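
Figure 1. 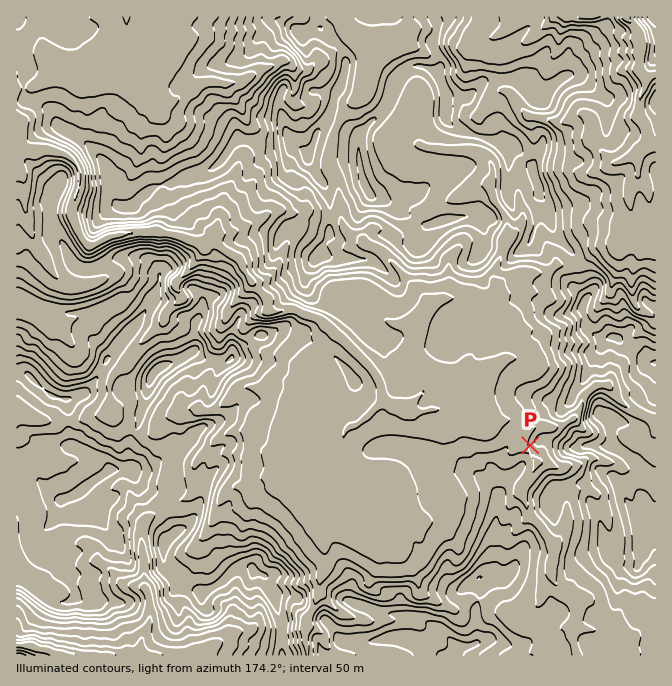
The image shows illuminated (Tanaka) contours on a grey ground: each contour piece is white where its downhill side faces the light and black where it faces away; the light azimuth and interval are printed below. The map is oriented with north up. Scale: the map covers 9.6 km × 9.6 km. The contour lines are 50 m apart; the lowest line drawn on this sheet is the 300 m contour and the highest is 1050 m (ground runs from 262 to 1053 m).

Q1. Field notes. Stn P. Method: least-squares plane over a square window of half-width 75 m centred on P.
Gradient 24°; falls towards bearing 263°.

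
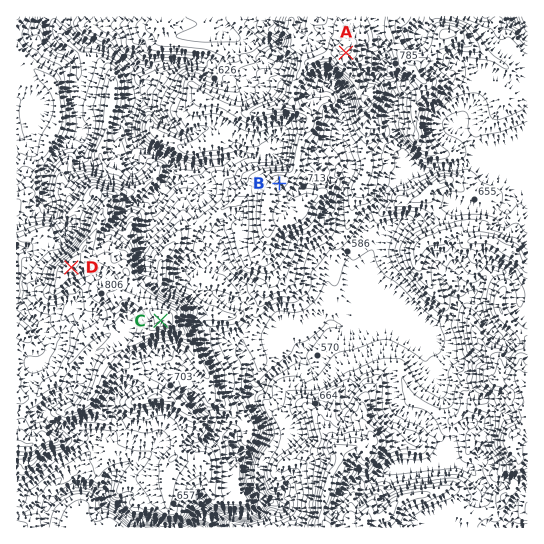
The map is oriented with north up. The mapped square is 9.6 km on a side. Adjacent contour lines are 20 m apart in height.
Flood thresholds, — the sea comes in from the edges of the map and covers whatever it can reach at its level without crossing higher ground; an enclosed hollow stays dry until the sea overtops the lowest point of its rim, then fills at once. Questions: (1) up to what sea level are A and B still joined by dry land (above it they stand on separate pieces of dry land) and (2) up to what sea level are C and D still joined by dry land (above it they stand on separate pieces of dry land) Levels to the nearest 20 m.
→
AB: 740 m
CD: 800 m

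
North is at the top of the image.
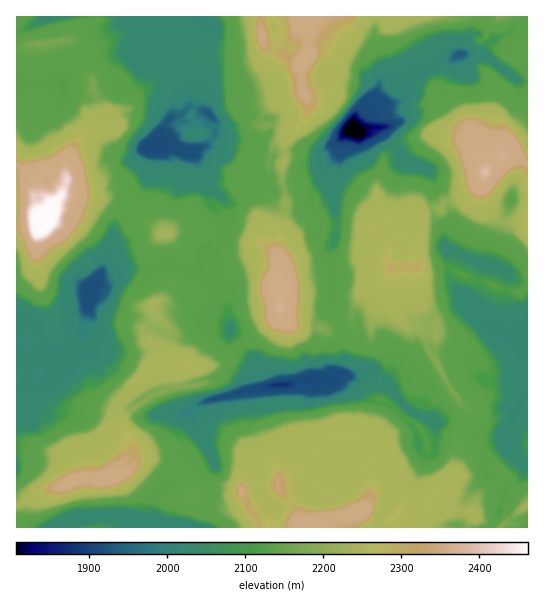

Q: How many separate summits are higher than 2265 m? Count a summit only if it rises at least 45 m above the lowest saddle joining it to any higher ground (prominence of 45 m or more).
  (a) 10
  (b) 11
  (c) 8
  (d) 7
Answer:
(c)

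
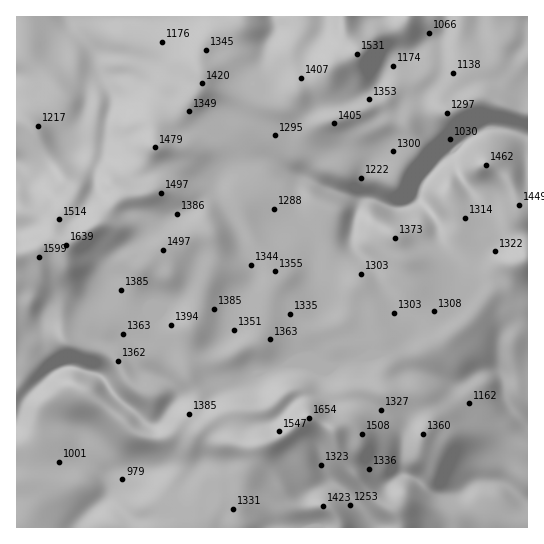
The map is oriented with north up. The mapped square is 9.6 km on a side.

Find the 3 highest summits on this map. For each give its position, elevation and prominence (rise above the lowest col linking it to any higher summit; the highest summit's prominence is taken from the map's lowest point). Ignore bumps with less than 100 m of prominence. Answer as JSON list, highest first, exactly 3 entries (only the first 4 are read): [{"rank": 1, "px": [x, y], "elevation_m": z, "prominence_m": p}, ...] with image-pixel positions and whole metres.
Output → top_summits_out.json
[{"rank": 1, "px": [309, 418], "elevation_m": 1654, "prominence_m": 773}, {"rank": 2, "px": [66, 245], "elevation_m": 1639, "prominence_m": 271}, {"rank": 3, "px": [357, 54], "elevation_m": 1531, "prominence_m": 198}]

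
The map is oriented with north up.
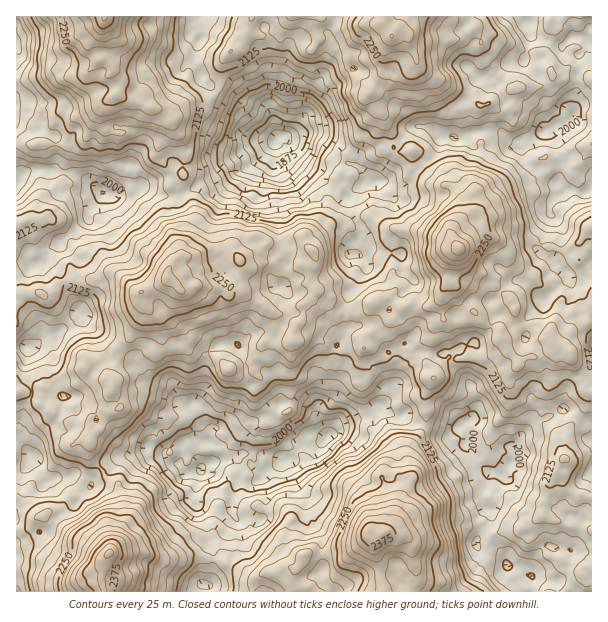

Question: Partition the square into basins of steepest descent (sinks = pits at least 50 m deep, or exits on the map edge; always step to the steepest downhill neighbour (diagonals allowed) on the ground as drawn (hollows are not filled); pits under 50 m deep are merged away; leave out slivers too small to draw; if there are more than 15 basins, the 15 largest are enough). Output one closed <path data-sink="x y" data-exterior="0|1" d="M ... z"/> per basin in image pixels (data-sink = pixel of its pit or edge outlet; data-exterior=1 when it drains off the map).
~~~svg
<path data-sink="275 141" data-exterior="0" d="M384 16l-280 1-4 18-4 7 0 8 4 9-10 12 2 15 5 9 5 5 8-1-6 5-2 7 1 15 13 7 5-2 0-12-7-14 0-9 44 13 14 10-14 27 0 7 4 8 6 7 14 6-10 9 6 15 0 45 3 12-9 8-4 9 0 6-6 5-22 10 5 13 15 14 3 18 7 6 10 0 4-3 2-8-4-5 9 9 7 3 30 30 23-8 7-6 2-9 4-4 17 1 11-3 2-11 8-12 0-13 7-4 6-7 21 19 24 0 5-1 9-10 16 19 1 15 8 14 11 0 12-8 10-5 2-11 9-7 4 3 12 0 5-2 9-8 10 12 11 2 6 6 0 6 6 13 10 8 2 5 7-6 12-2 16-8-1-10-4-4-6-2-11-7-10 1-3-2-2-15-5-9-25-25 11 2 7-7 4-18-3-6-10-8-13-4-23 14-7-8-1-9 13-19-2-15-12-11-4 0-12-8-19-19-4-8-13 0-4-4-3-15-21-40 12-18 2-26 7-10 0-5-7-10z"/><path data-sink="327 435" data-exterior="0" d="M315 294l-6 7-7 4 0 13-8 12-3 12-10 2-17-1-4 4-6 19 0 5 6 7-2 14 12 16 12 5-6 1-7 8-8 4-5 5-3 25-7 5-6 11-10 5-16 41-2 18 12 25 6 5 13 5 9 6 14-5 12 0 7-4 11 2 6-9 3-7 42-2 12-6 12-11 9 0 6-3 6-7 10-27 10-18-4-22 1-9 17-24 0-30 4-14 6-6 3-9 10-8 39-2 10-4 6-5-4-15-6-6-11-2-10-12-9 8-5 2-12 0-4-3-9 7-2 11-10 5-12 8-11 0-8-14-1-15-16-19-9 10-5 1-24 0z"/><path data-sink="573 116" data-exterior="0" d="M591 16l-205 0-2 7 7 10 0 5-7 10-2 26-12 18 21 40 3 15 4 4 13 0 4 8 19 19 12 8 4 0 12 11 2 15-13 19 5 14 3 3 23-14 7 1 12 7 7 10-3 6 0 9-8 10-10-1 24 24 5 9 1 12 4 5 10-1 11 7 6 2 7 10 8 4 3-12 7-6 13-7 3-14 3-3z"/><path data-sink="509 464" data-exterior="0" d="M554 343l-3 7-14 6-12 2-7 6-14-18-6 6-10 4-39 2-10 8-3 9-6 6-4 14 0 30-16 21-2 10 4 24-10 18-8 24-8 9 19 5 7 7 0 15 4 12 0 11-6 11 182-1 0-198-6-3-4-16-8-11-3-9-7-6z"/><path data-sink="102 192" data-exterior="0" d="M119 96l-5 0 0 9 7 14 0 12-2 2-14-5-3-5 0-12 4-9-2 0-8 6-16 7-20 0-8 13-3 10-5 6-28 0 1 150 21-2 9 3 15-13 22 0 23-8 9 0 6 3 13 13 9 2 18-9 6-5 0-6 4-9 9-8-3-12 0-45-6-15 10-9-14-6-6-7-4-8 0-7 14-27-14-10-5 0-10-6-14-1z"/><path data-sink="201 468" data-exterior="0" d="M255 358l-4 4-21 6-4 6-3 12-22 23-16 9-33-2-12-7-2 1 12 10 6 17-5 13-5 6-12 6-12 11-2 6-2 9 3 6 3 27-14 30 1 2 30-1 23 7 37-3 23 5-12-25 2-18 9-26 7-15 10-5 6-11 7-5 3-25 5-5 8-4 7-8 6-1-12-5-12-16 2-14-6-7z"/><path data-sink="29 455" data-exterior="0" d="M42 388l-4 3-15 0-7 2 0 198 88 1-2-8 0-20-3 4-15 4-22-16-14-6-12-13-4-6 0-9 6-5 6 0 61 39 5-4 14-31-3-27-3-8-8-5-19-22-1-33-18-5-4 1-14-7-6-7-6-4z"/><path data-sink="26 347" data-exterior="0" d="M116 274l-9 0-23 8-18-2-7 3-12 12-12-3-11 2-2 2-6 9 1 87 21-1 15-11 30-12 6-7 7 0 14 19 8-21-2-9 14-12 14-29-4-16z"/><path data-sink="17 44" data-exterior="1" d="M104 16l-88 1 1 127 27 0 5-6 3-10 8-13 20 0 26-14-9-6-7-21 2-8 8-7-4-9 0-8 7-16z"/><path data-sink="206 585" data-exterior="0" d="M141 552l-31 1-6 5-2 26 3 8 146 0 7-14-22-8-18-11-9 0-8-3-37 3z"/><path data-sink="591 348" data-exterior="1" d="M591 322l-4 0-14 8-7 6-2 8 0 3 7 7 3 9 6 8 4 16 4 5 4 0z"/>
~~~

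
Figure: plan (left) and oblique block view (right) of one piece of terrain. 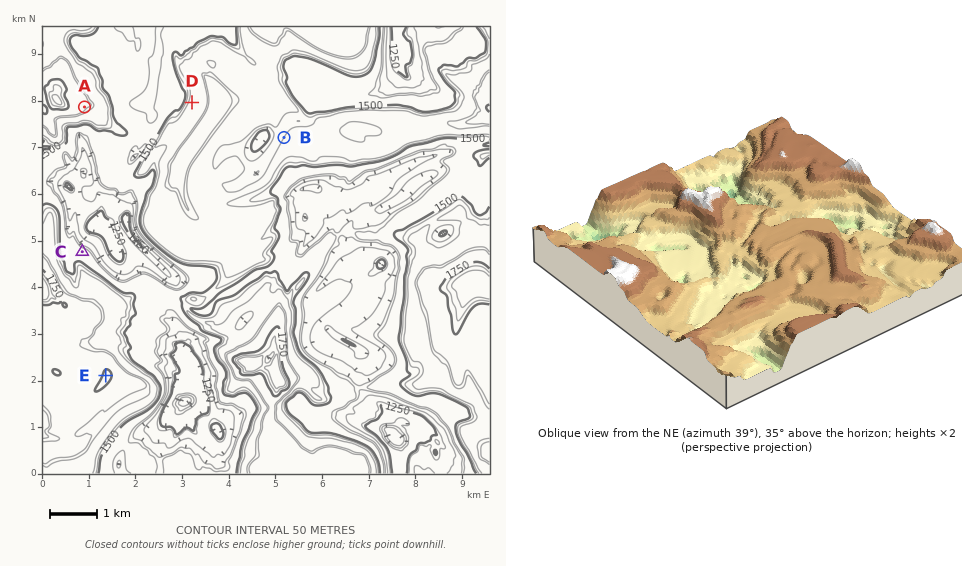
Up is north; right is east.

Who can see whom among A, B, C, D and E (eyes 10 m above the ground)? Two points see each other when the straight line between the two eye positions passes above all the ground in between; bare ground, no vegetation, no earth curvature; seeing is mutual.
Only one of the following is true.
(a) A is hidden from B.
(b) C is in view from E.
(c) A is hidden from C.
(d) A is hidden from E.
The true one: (a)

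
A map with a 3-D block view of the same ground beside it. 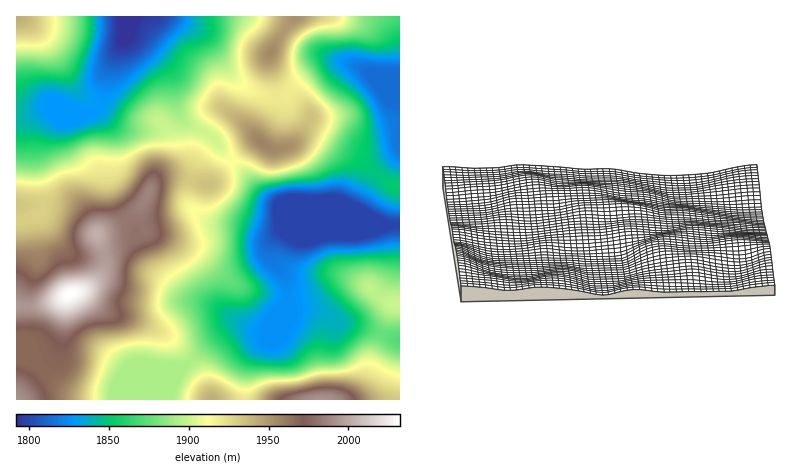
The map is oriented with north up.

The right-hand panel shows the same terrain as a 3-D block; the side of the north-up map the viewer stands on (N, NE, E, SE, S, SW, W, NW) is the E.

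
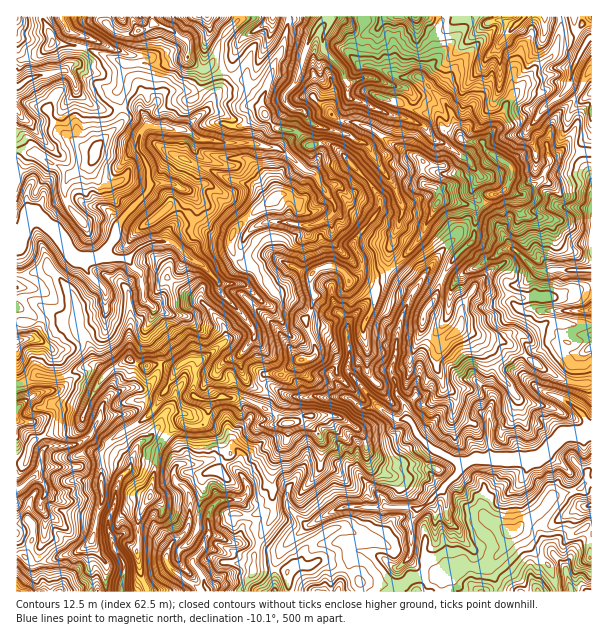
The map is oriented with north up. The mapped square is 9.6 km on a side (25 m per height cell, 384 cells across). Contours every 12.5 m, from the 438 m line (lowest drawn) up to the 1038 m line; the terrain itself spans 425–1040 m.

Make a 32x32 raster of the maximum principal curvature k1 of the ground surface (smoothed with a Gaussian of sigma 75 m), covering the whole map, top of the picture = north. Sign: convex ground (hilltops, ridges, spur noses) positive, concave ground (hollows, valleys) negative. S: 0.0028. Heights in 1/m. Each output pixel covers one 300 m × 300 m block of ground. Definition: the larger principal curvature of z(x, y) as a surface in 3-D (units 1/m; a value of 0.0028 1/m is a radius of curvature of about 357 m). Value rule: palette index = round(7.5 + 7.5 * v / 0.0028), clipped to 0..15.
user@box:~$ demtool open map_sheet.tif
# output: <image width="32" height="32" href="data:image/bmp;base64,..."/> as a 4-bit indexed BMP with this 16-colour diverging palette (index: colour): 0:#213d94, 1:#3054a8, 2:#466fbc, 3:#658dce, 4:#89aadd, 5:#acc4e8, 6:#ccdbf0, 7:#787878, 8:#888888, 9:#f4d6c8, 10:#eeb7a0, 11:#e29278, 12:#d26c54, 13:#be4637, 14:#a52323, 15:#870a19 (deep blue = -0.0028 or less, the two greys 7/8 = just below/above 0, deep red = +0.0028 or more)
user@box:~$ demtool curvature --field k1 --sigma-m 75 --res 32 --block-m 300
<image width="32" height="32" href="data:image/bmp;base64,Qk12AgAAAAAAAHYAAAAoAAAAIAAAACAAAAABAAQAAAAAAAACAAATCwAAEwsAABAAAAAAAAAAlD0hAKhUMAC8b0YAzo1lAN2qiQDoxKwA8NvMAHh4eACIiIgAyNb0AKC37gB4kuIAVGzSADdGvgAjI6UAGQqHAJp4y+/becmaiJmrmZiYiqnLqd36i7yqmqmYiKiZmIuMqK34+Y+ai3iYeJq4mImHm7mH+/mbu5qYm6qp2YmZmavYqPrcyby5uZiZipmpmamIupj5z6jZqruououXqqiLu8nJ+49qrImn2pq5rIuaiZvovOqNh4mIuap9qZmYiIfLvKqumciZiaq6romJyrq4iJiPicuc16vv//2omtuMuLmbnMu8m+7uqamZ2svJfN2Zypf4iNuamqnb/f6dqp553Zqav97duqzP24+PnYiozYiZeIfWi96YnPyfqsuJmqeIqZqHx4p+x9rcj4jpuqqpmpmKiMiI7Y+L6J+o+bmHiJmYi5nanPj6lvvaqK+tmKzLucmuqcvZu4v6+7h/jLmYmn2HiZzHi7n8rq2eifismauMi8nYiqyZqIj6evifqJmoiI64z6qa2YmYf6fpbVqsunjKiXnaiI282Zn3n83JuJiYuJu4p4mpuqiPu+2o37upqqmoyZu7iriK/YncqJ+NeKqJqYzrq7h7/+iv2Kv6vampqZyLiKup77qu+Yrs+H6Zi5l5uqqZncif/Iq7qZuaurq4mZiKmJyO/o/8jIuLqpqIuZmIeZmZ2M6au9iYqqmMuoiqmJ65mOjK3aiYmYubmovcm7iPjIrLm8iJiZqZubiNjf/f6YvKrneriYqJl7i6"/>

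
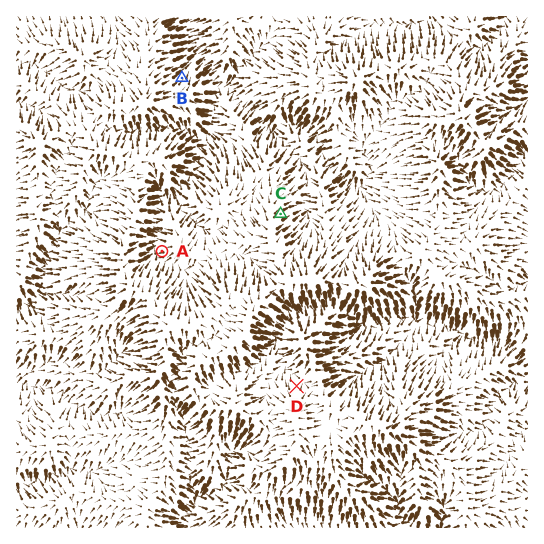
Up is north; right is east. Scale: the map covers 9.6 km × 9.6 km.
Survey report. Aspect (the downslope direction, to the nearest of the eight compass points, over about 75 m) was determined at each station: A W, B NE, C NE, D N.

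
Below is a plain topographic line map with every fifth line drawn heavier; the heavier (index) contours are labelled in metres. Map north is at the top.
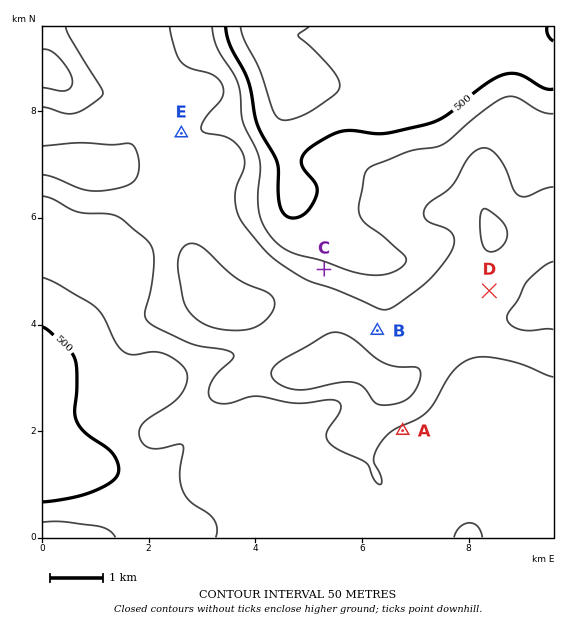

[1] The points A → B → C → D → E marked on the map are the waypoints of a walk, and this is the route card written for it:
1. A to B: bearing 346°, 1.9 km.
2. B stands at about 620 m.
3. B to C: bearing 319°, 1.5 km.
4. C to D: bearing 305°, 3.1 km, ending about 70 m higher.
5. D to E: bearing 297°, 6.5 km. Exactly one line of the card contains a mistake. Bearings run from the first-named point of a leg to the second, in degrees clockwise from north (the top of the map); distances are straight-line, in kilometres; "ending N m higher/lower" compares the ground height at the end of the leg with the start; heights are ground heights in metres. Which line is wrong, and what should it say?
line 4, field bearing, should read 97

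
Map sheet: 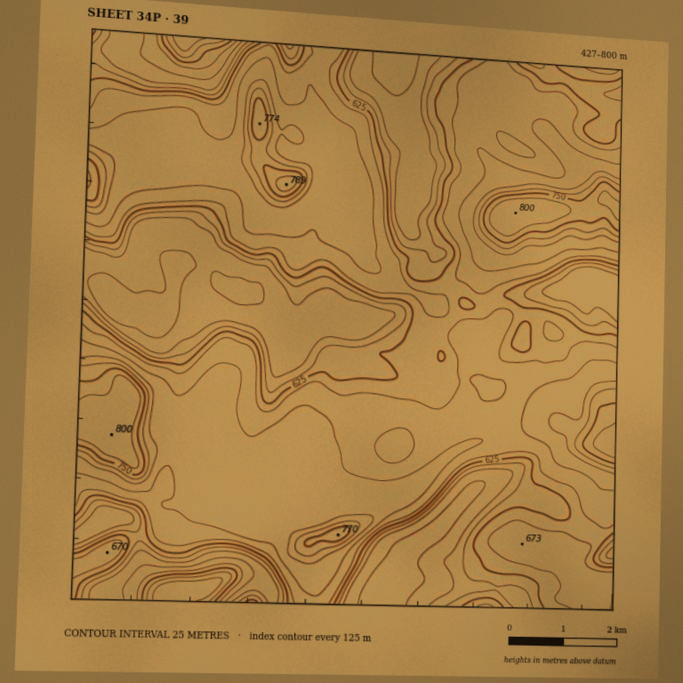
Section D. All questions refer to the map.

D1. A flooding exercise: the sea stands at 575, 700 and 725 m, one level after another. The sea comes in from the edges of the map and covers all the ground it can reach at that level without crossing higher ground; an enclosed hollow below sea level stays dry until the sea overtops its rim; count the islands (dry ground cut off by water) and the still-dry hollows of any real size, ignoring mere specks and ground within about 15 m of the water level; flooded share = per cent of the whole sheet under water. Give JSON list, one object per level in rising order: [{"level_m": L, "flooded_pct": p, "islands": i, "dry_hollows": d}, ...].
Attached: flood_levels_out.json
[{"level_m": 575, "flooded_pct": 19, "islands": 0, "dry_hollows": 0}, {"level_m": 700, "flooded_pct": 90, "islands": 2, "dry_hollows": 0}, {"level_m": 725, "flooded_pct": 93, "islands": 2, "dry_hollows": 0}]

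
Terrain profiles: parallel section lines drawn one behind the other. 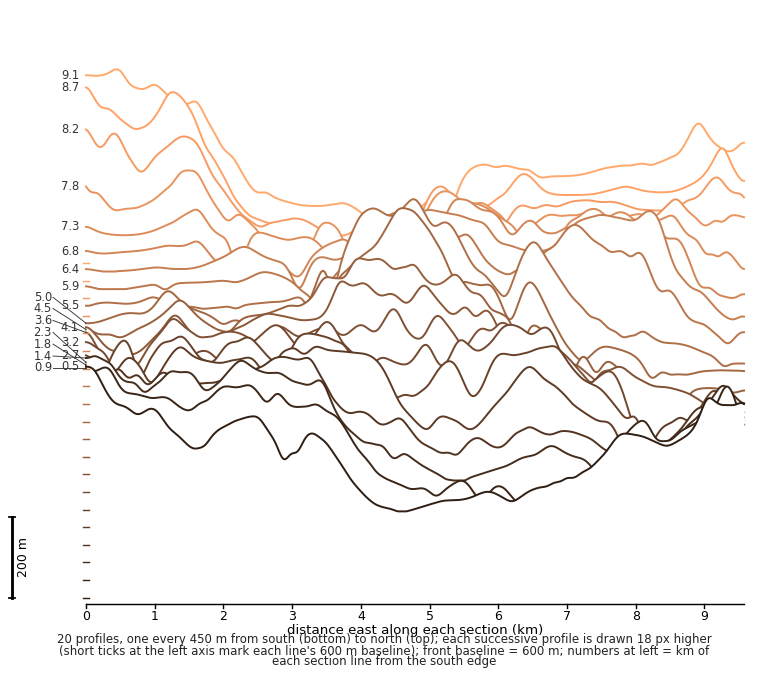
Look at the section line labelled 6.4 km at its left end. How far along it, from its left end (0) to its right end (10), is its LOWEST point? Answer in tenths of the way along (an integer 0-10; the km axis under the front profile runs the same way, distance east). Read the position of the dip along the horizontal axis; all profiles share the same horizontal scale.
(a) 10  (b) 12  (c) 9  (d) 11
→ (a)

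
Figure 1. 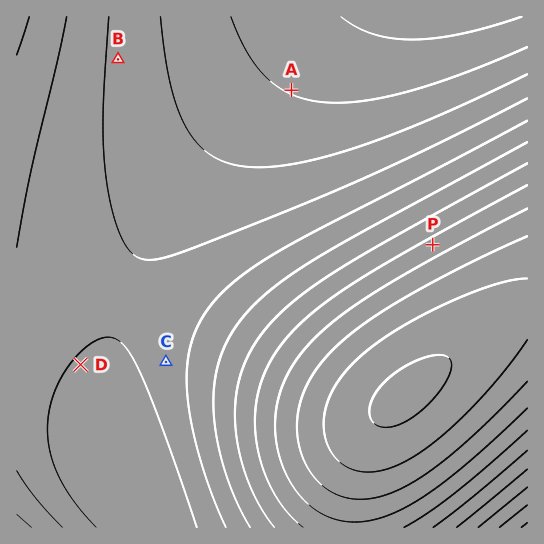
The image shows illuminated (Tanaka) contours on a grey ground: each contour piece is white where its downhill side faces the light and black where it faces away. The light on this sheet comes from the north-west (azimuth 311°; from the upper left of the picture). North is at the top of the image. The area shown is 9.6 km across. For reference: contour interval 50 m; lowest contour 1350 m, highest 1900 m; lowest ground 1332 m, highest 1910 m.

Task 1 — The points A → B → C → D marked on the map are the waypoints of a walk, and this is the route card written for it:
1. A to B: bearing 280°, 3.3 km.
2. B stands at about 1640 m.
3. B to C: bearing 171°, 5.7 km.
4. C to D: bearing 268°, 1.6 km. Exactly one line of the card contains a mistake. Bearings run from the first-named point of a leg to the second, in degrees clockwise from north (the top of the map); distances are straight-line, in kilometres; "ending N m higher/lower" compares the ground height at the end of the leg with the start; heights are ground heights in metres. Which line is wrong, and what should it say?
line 2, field height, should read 1490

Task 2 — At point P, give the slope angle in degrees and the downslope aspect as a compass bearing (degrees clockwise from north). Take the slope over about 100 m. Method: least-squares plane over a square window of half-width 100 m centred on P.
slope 8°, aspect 331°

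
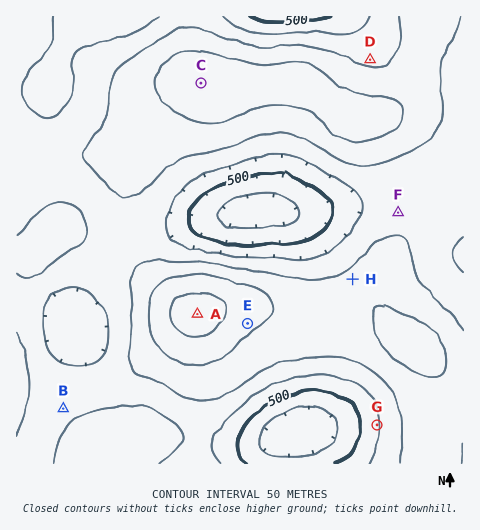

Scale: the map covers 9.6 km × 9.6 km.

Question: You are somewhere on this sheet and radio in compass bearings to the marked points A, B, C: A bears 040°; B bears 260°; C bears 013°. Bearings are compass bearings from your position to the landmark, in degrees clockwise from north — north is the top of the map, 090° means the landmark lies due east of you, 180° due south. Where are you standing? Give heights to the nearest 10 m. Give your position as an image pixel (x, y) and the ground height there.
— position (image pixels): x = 128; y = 397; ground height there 570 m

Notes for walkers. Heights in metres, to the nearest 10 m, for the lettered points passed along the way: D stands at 590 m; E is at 660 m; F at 570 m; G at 540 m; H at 620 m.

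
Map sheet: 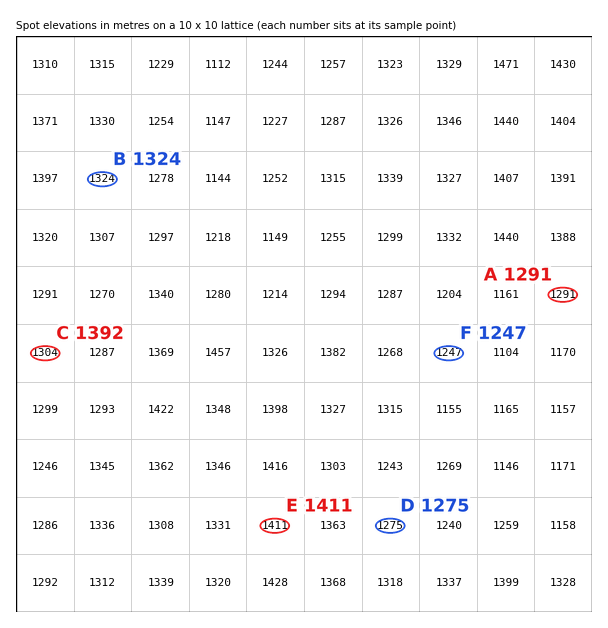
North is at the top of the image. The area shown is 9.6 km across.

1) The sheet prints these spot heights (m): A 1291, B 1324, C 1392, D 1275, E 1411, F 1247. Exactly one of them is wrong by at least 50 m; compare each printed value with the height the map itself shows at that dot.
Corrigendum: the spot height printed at C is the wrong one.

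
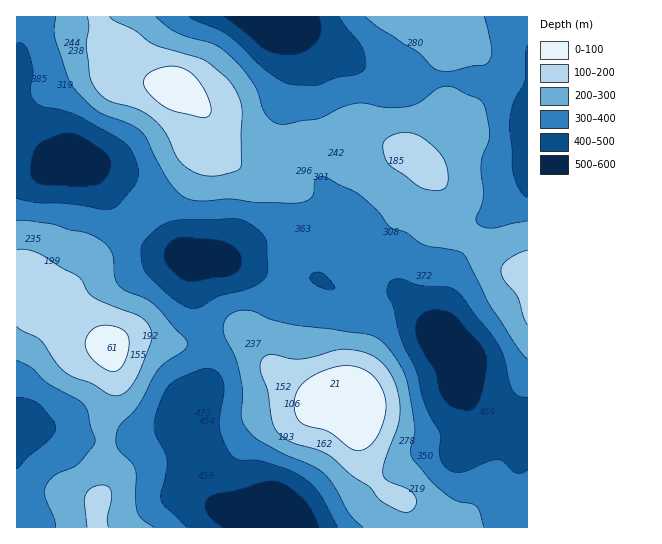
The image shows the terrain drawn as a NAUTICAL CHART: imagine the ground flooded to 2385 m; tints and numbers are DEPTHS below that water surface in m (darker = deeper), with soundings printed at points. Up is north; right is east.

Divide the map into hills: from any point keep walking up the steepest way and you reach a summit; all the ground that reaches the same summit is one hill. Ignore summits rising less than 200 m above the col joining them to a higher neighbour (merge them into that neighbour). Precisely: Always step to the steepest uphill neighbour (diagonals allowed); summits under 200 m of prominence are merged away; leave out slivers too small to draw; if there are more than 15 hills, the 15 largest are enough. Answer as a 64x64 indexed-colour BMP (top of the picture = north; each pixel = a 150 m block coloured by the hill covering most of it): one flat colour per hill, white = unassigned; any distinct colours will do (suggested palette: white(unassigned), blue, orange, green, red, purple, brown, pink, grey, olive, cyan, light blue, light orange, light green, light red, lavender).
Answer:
<image width="64" height="64" href="data:image/bmp;base64,Qk12CAAAAAAAAHYAAAAoAAAAQAAAAEAAAAABAAQAAAAAAAAIAAATCwAAEwsAABAAAAAAAAAA////ALR3HwAOf/8ALKAsACgn1gC9Z5QAS1aMAMJ34wB/f38AIr28AM++FwDox64AeLv/AIrfmACWmP8A1bDFADMzMzMzMzMzMzMzMzMzMzMiIiIiIiIiIiIiIiIiIiIiMzMzMzMzMzMzMzMzMzMyIiIiIiIiIiIiIiIiIiIiIiIzMzMzMzMzMzMzMzMzIiIiIiIiIiIiIiIiIiIiIiIiIjMzMzMzMzMzMzMzMzIiIiIiIiIiIiIiIiIiIiIiIiIiMzMzMzMzMzMzMzMzIiIiIiIiIiIiIiIiIiIiIiIiIiIzMzMzMzMzMzMzMzMiIiIiIiIiIiIiIiIiIiIiIiIiIjMzMzMzMzMzMzMzMiIiIiIiIiIiIiIiIiIiIiIiIiIiMzMzMzMzMzMzMzMyIiIiIiIiIiIiIiIiIiIiIiIiIiIzMzMzMzMzMzMzMzIiIiIiIiIiIiIiIiIiIiIiIiIiIjMzMzMzMzMzMzMzMiIiIiIiIiIiIiIiIiIiIiIiIiIhMzMzMzMzMzMzMzMyIiIiIiIiIiIiIiIiIiIiIiIiIhEzMzMzMzMzMzMzMyIiIiIiIiIiIiIiIiIiIiIiIiIRETMzMzMzMzMzMzMzIiIiIiIiIiIiIiIiIiIiIiIiIRERMzMzMzMzMzMzMzMiIiIiIiIiIiIiIiIiIiIiIiIREREzMzMzMzMzMzMzMyIiIiIiIiIiIiIiIiIiIiIiIRERETMzMzMzMzMzMzMzIiIiIiIiIiIiIiIiIiIiIiIhERERMzMzMzMzMzMzMzMyIiIiIiIiIiIiIiIiIiIiIhEREREzMzMzMzMzMzMzMzIiIiIiIiIiIiIiIiIiIiIiERERETMzMzMzMzMzMzMzMyIiIiIiIiIiIiIiIiIiIiIRERERMzMzMzMzMzMzMzMzIiIiIiIiIiIiIiIiIiIiIhEREREzMzMzMzMzMzMzMzMiIiIiIiIiIiIiIiIiIiIiERERETMzMzMzMzMzMzMzMyIiIiIiIiIiIiIiIiIiIiERERERMzMzMzMzMzMzMzMzIiIiIiIiIiIiIiIiIiIiIREREREzMzMzMzMzMzMzMzMiIiIiIiIiIiIiIiIiIiIRERERETMzMzMzMzMzMzMzMiIiIiIiIiIiIiIiIiIiIRERERERMzMzMzMzMzMzMzMyIiIiIiIiIiIiIiIiIiIREREREREzMzMzMzMzMzMzMzIiIiIiIiIiIiIiIiIiIRERERERETMzMzMzMzMzMzMzIiIiIiIiIiIiIiIiIiIRERERERERMzMzMzMzMzMzMzMiIiIiIiIiIiIiIiIiIREREREREREzMzMzMzMzMzMzMyIiIiIiIiIiIiIRERERERERERERETMzMzMzMzMzMzMzIiIiIiIiIiIhERERERERERERERERMzMzMzMzMzMzMzMiIiIiIiIiIREREREREREREREREREzMzMzMzMzMzMzMyIiIiIiIiIRERERERERERERERERETMzMzMzMzMzMzMzIiEiIiIiIhERERERERERERERERERMzMzMzMzMzMzMREREREiIiIhEREREREREREREREREREzMzMzMzMzMzERERERERESIRERERERERERERERERERETMzMzMzMzMxERERERERERERERERERERERERERERERERMzMzMzMzMxEREREREREREREREREREREREREREREREREzMzMzMzMxERERERERERERERERERERERERERERERERETMzMzMzMzERERERERERERERERERERERERERERERERERMzMzMzMzEREREREREREREREREREREREREREREREREREzMzMzMzMRERERERERERERERERERERERERERERERERETMzMzMzMRERERERERERERERERERERERERERERERERERMzMzMzMREREREREREREREREREREREREREREREREREREzMzMzMRERERERERERERERERERERERERERERERERERESIiIzMRERERERERERERERERERERERERERERERERERERIiIhEREREREREREREREREREREREREREREREREREREREiIRERERERERERERERERERERERERERERERERERERERESIRERERERERERERERERERERERERERERERERERERERERIREREREREREREREREREREREREREREREREREREREREREhERERERERERERERERERERERERERERERERERERERERERERERERERERERERERERERERERERERERERERERERERERERERERERERERERERERERERERERERERERERERERERERERERERERERERERERERERERERERERERERERERERERERERERERERERERERERERERERERERERERERERERERERERERIREREREREREREREREREREREREREREREREREREREREREhERERERERERERERERERERERERERERERERERERERERESERERERERERERERERERERERERERERERERERERERERERERERERERERERERERERERERERERERERERERERERERERERERERERERERERERERERERERERERERERERERERERERERERERERERERERERERERERERERERERERERERERERERERERERERERERERERERERERERERERERERERERERERERERERERERERERERERERERERERERERERERERERERERERERERERERERERERERERERERERERERERERERERERERERERER"/>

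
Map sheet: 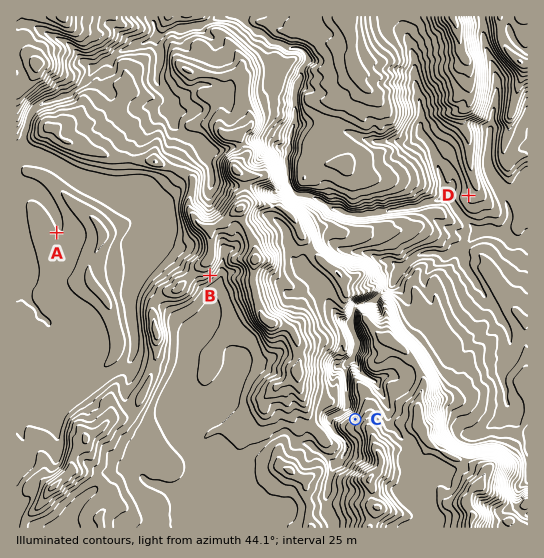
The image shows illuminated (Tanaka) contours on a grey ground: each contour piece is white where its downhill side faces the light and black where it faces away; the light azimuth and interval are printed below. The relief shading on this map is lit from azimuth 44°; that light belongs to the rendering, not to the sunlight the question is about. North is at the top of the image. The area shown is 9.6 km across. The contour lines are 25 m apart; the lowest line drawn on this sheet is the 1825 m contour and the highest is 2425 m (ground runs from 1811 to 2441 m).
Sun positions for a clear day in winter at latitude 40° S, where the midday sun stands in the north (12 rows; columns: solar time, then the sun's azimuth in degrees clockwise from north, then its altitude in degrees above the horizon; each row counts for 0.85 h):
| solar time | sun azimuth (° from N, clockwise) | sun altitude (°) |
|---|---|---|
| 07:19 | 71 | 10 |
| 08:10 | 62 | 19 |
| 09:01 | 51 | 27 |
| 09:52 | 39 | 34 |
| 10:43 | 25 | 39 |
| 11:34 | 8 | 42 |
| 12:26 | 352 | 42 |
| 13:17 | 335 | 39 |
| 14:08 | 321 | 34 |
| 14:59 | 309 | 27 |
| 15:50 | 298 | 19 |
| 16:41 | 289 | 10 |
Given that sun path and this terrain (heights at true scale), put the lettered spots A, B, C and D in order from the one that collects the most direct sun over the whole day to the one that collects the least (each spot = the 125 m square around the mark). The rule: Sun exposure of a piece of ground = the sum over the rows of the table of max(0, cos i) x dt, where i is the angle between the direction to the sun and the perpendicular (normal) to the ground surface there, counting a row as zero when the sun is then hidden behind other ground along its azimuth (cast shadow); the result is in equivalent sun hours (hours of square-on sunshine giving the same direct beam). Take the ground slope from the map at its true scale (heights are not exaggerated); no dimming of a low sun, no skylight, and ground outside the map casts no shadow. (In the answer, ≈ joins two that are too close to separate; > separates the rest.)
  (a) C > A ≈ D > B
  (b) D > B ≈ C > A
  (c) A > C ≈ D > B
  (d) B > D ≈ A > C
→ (a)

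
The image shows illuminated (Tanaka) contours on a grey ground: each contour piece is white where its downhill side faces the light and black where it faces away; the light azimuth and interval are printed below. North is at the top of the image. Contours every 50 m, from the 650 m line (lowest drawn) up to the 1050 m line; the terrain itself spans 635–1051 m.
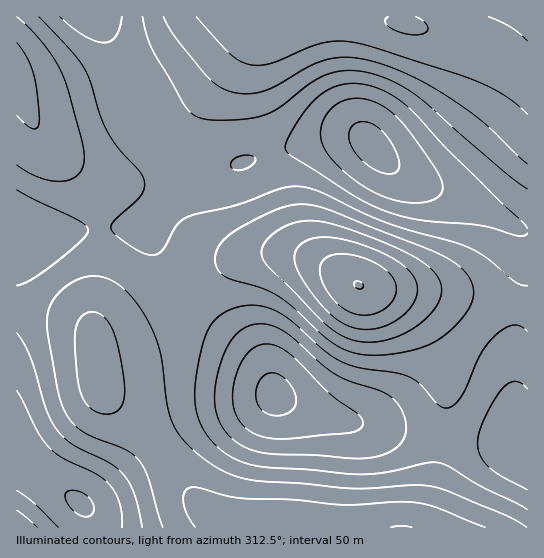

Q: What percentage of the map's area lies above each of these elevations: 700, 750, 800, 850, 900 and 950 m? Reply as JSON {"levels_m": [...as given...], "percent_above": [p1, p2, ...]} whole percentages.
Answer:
{"levels_m": [700, 750, 800, 850, 900, 950], "percent_above": [94, 82, 58, 34, 16, 3]}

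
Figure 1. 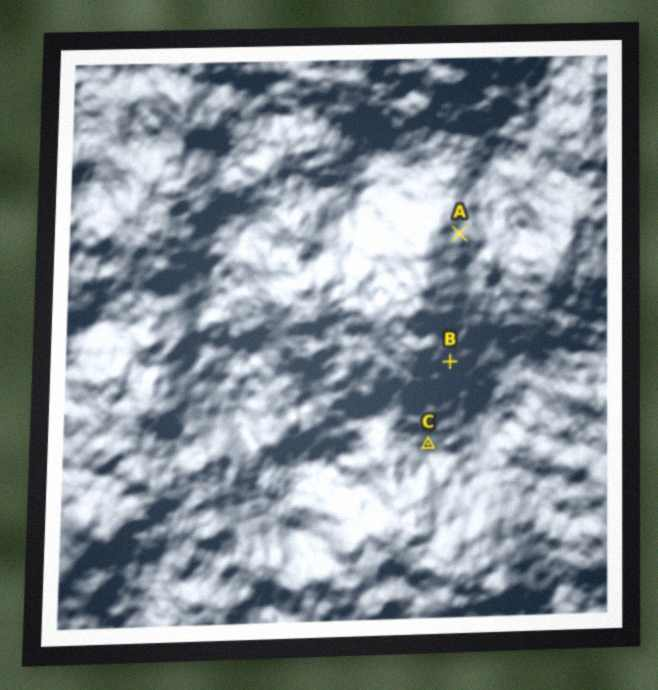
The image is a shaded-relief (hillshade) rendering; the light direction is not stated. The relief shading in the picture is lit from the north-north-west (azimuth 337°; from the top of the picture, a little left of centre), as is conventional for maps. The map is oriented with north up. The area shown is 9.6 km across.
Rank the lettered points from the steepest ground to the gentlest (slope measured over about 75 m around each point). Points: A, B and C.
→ B A C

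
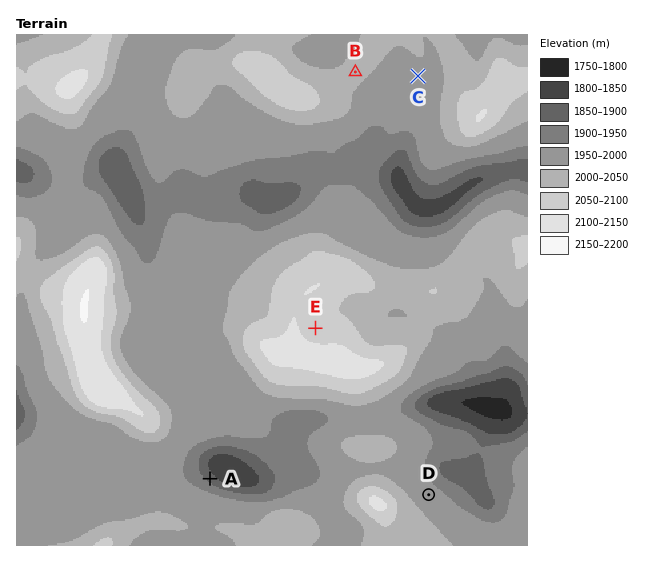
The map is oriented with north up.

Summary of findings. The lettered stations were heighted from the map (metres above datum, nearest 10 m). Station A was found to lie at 1880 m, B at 2010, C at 1980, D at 1970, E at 2070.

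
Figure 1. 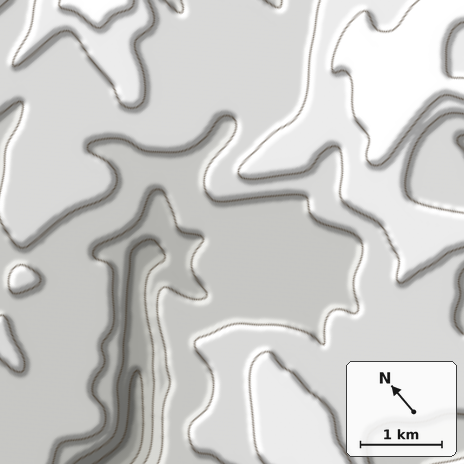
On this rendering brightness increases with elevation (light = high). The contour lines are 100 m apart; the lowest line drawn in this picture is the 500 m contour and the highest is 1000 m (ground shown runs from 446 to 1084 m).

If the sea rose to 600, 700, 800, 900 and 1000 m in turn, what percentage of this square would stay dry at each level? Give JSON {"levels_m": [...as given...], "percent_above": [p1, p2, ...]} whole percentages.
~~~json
{"levels_m": [600, 700, 800, 900, 1000], "percent_above": [97, 91, 63, 23, 7]}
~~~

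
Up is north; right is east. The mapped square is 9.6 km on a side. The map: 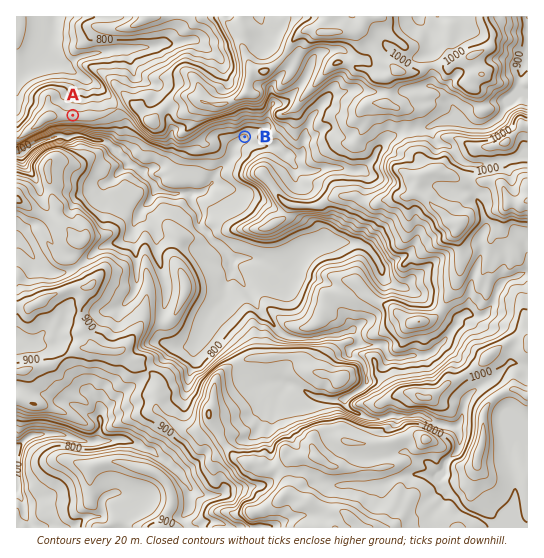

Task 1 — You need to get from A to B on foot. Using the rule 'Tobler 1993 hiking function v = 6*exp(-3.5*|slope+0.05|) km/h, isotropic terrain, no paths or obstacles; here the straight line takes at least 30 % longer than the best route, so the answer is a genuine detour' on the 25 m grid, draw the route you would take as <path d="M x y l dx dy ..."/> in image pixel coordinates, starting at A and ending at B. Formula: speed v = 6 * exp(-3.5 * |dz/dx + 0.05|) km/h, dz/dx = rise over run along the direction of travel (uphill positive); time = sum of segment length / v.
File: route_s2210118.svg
<path d="M73 115l2 2 4 0 6 2 41 0 3 2 18 18 6 3 14 0 3-1 1 0 8 4 12 0 3-2 5 0 14-6 32 0"/>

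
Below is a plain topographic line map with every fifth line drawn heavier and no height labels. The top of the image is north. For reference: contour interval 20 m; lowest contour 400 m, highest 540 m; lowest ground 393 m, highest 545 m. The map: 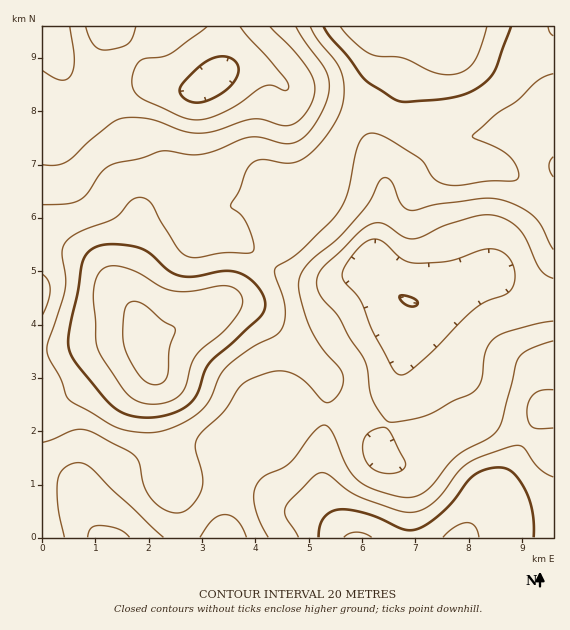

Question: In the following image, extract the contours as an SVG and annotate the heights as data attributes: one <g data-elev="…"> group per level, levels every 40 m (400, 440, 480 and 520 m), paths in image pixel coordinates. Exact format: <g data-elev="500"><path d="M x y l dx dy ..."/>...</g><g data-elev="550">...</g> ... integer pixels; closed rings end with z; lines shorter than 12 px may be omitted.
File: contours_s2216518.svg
<g data-elev="400"><path d="M408 306l-6-5-2-5 8 0 9 5 1 3-2 2z"/><path d="M191 102l-9-6-2-7 3-6 14-15 11-8 11-3 9 0 7 4 3 6 0 6-3 8-7 7-9 7-11 5-9 3z"/></g><g data-elev="440"><path d="M64 537l-6-30 0-27 2-7 4-5 7-4 8-1 6 1 7 5 20 20 51 48"/><path d="M200 537l12-17 7-4 6-1 7 1 5 4 6 8 3 9"/><path d="M385 473l-9-2-7-5-4-7-2-10 0-8 4-6 6-5 10-3 4 1 4 5 15 31-2 4-4 3-7 2z"/><path d="M553 321l-16 3-28 7-15 8-5 5-4 8-5 31-4 6-5 5-18 7-28 15-20 5-16 1-8-8-9-15-2-10-3-21-3-9-15-22-11-21-17-20-4-13 1-8 6-8 35-35 12-8 6-1 6 0 20 13 10 3 10-3 25-12 27-8 12-1 16 3 14 9 9 12 14 30 5 6 8 3"/><path d="M43 71l17 9 7-1 4-3 3-8 0-9-4-32"/><path d="M270 27l30 31 9 13 5 10 1 11-3 11-7 12-9 8-5 2-7 1-21-7-10 0-10 2-28 10-18 2-14-2-34-12-25-1-7 2-8 5-42 37-11 3-13 0"/></g><g data-elev="480"><path d="M553 477l-14-9-16-21-4-2-7 1-31 10-12 7-10 8-16 22-10 10-12 7-12 2-13-2-36-13-13-7-19-16-8-1-9 6-22 22-4 7 1 9 12 20"/><path d="M553 390l-10 0-8 3-6 8-2 11 1 9 4 6 7 2 14-1"/><path d="M310 27l7 12 18 21 6 11 3 16-2 18-5 14-10 16-12 14-11 9-8 4-8 1-28-3-7 2-5 6-9 23-8 14 1 3 9 7 7 11 6 18 0 5-2 3-5 1-24 0-26 5-10-2-11-9-25-44-5-4-6-2-9 4-16 17-38 15-8 6-5 6-2 10 4 21-1 12-17 55 0 12 13 24 7 20 45 27 16 5 23 2 16-4 19-8 12-8 8-9 13-28 8-11 23-17 22-11 7-5 4-9 1-14-2-13-8-20 0-7 2-3 14-7 10-8 30-30 8-9 9-20 9-45 7-11 5-3 6 0 17 8 28 18 5 5 8 13 11 7 13 1 31-4 27 0 3-2 1-6-3-8-6-8-10-8-25-10-3-3 24-22 23-15 18-18 7-4 9-3"/></g><g data-elev="520"><path d="M372 537l-8-4-8-1-7 1-5 4"/><path d="M479 537l-4-11-4-3-4 0-12 4-12 10"/><path d="M148 404l11 0 10-3 8-4 5-5 4-8 5-20 5-8 7-8 22-18 15-19 2-7 0-5-2-6-4-4-5-2-8-1-31 5-16 0-13-3-24-15-16-6-14-1-5 2-4 4-5 9-2 14 3 45 2 9 6 11 23 33 9 7z"/><path d="M340 27l16 17 15 10 8 2 24 2 29 14 16 3 14-3 10-8 7-13 8-24"/></g>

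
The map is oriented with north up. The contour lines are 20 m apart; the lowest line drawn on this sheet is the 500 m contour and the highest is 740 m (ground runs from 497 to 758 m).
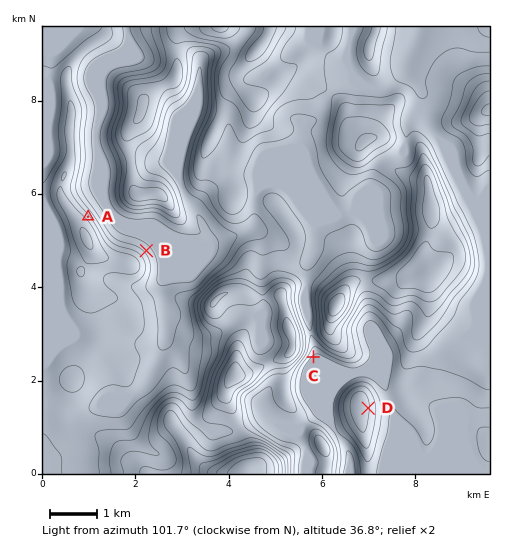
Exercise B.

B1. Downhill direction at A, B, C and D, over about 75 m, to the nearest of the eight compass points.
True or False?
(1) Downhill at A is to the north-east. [True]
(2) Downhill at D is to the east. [True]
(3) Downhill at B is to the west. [False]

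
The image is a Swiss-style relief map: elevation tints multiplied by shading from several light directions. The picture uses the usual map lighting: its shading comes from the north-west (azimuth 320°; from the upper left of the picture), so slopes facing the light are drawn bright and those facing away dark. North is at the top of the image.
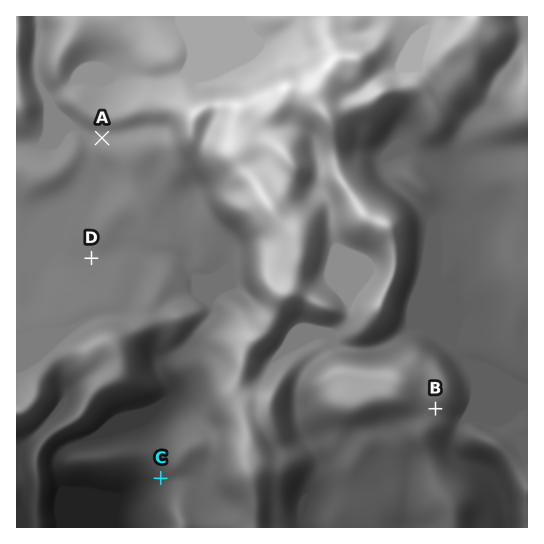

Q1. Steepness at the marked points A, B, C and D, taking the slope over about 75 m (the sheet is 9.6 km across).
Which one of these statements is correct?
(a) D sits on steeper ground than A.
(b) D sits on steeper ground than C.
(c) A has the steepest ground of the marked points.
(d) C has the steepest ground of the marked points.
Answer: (d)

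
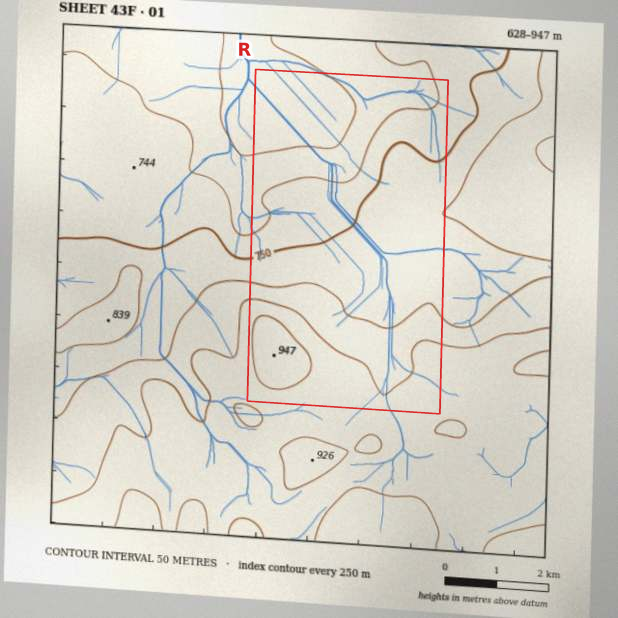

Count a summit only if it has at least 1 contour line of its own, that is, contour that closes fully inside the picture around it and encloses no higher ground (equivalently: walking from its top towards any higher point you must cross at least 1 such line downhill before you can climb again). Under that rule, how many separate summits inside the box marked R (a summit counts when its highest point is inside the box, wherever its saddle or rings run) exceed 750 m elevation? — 1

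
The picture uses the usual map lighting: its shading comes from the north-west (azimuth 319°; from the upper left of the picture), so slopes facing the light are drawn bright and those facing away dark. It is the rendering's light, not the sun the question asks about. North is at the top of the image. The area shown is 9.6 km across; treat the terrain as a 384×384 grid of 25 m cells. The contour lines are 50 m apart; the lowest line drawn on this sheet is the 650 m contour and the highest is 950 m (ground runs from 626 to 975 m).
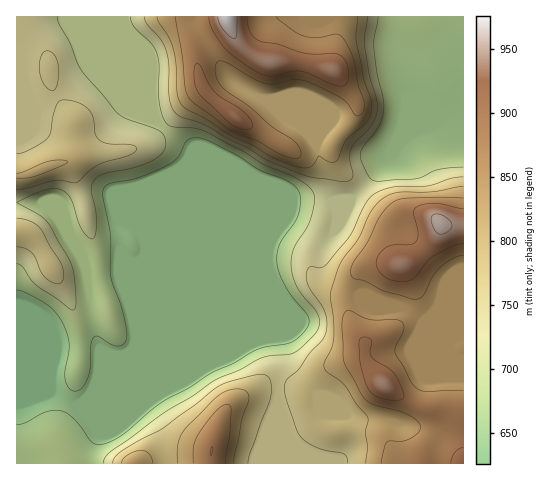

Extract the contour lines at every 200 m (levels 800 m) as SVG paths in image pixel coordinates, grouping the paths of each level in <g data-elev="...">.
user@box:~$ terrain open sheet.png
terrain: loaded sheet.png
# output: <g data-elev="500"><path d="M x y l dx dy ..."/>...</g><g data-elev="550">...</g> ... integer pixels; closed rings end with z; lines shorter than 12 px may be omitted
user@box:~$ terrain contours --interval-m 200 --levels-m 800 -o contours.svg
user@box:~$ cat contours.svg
<g data-elev="800"><path d="M153 463l-4-9-8-4-7 2-7 3-4 4-2 4"/><path d="M234 463l8-43 7-22-3-6-7-3-10 1-9 5-35 33-7 14-1 21"/><path d="M463 187l-31 5-34 0-14 6-13 13-12 27-16 21-6 12-7 24 4 25-1 21-2 8-7 13 0 5 4 5 16 13 12 19 11 13 1 4-3 11 2 15-1 16"/><path d="M17 178l11 0 10-3 26-10 3-4-7-1-11 1-27 11-5 1"/><path d="M157 17l1 4 10 15 5 12 3 16 1 31 3 7 3 4 25 14 21 14 23 11 19 12 23 9 11 2 8-3 6-9 10 6 7-1 10-21 18-15 6-10 1-14-7-21-8-38 2-25"/></g>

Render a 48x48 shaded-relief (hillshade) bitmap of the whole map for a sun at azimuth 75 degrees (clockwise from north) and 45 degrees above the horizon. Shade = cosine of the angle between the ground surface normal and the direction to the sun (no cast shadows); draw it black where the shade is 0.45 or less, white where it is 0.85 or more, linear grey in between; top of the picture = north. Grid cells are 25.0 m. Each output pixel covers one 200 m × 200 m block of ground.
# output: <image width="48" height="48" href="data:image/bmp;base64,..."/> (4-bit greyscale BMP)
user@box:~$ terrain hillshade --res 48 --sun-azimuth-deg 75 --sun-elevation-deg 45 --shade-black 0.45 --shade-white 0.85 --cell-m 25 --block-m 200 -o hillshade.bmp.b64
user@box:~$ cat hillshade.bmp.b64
<image width="48" height="48" href="data:image/bmp;base64,Qk32BAAAAAAAAHYAAAAoAAAAMAAAADAAAAABAAQAAAAAAIAEAAATCwAAEwsAABAAAAAAAAAAAAAAABEREQAiIiIAMzMzAERERABVVVUAZmZmAHd3dwCIiIgAmZmZAKqqqgC7u7sAzMzMAN3d3QDu7u4A////AJmZmqqFRpzLl1WN/sqqqqqpmGVomYmpiJmZqruXVXq6h1aM7tuqqqmZmHZomZqpiJmZq7u5hmiZh2aL7tuqqpmImYZoqpmpmZmaq7uqqGaIh3Z63tyqqYiJmoeKuoiZmZmaq7qqqodnd3Zp3tyqqYiaqYeJmHeImZmaq6qqqql3d3Zovdy6mImqqXZ3dniaqqqZqqqqqqqYd3ZnrNy6mImql1RWeKqqqqqpmJqqqqqqmHZWi8zLmJqphjNXrMuqqqqpiJqqqqqqqpdmibu6mZmYdTNq3tuqqqqph5u6qqqqqqmHiJqqqYiIZEac7sqqqqqph5u6qqqqqqqpmHiaqYd3ZWi83bqqqqqqh5u6qqqqqqqqqYiaqXd3VXq83Kqqqqqqh5u5mqqqqqqqqqmamGZmRXq8y6qqqaqqh4uom7qqqqqqqqqqqXVUNYq8y6qqqqqpdouYrLqqqqqqqqqqqoYxJpu7vLqqqqqoZpuYvLqqqqqqqqqqqpUgOLuqq7qqqqmGV6uZzKqqqqqqqqqqqXMSWbqqqqqqqphlacua3Kqqqqqqqqqql0M0aaqpmJqqqnZVe9uby6qqqqqqqqqqhDRmeamIeJu6qmVWrdusyqqqqqqqqqqpZEeHaJh2eKzLqmVYztqsuqqqqqqqqqqoVGiXVodmibzLqmZp39qsuqqqqqqqqqqoZXmXVXd3mrzLuneL7rmsuqqqqqqqqqqoZnmoZWd4mrqqqoit/JisuaqqqqqqqqqpdnmpdVZ5qpiJqqrf64e9uqqqqqqqqqqph3iqhkV5qYZ5qrzuyWjduqqqqqqqqqqqmGeal0RomXZ5u8zcqFnuuqqqqqqqqqqqqGaKqFRXiHaLzMzKl1vtqqqqqqqqqqqqqXaJqXVWiImrzKqphXzsqqqqqqqqqqqqqWaJmYdniaqru5mZdp3sqZqqqqqqqqqql1V4maqYmrqZmpmZiKzKmZqaqqqqqqqYYzV4is26qqmZmZmamru6mZqqqqqqqpdTEUiYrO3LqpmZqpmZqru6maqru6qqmFIBJZupvu3KqZmqqpmZmqu6qqu8zKqpYwATat2Zzu26qZqqqqmZmau7qqvMzKlzAAJYveyZvdzLqqqqqqqZiau7u7u7qoYgAEi83bqZm8zcqqqqqqqZiavMu7qph2MQFa3ty6qpiK3tuqqqqqqZmazMu6qXVEMia+/sqqqqhp7/yqqqqqqZmrzMuqqWMzNIvu7KqqqoZa//yqqqqqqZqrzLqqqVIjWc7tuZmZl1WN//yqmqqqmZq8y6qqqVIjfP7JZomXVEe//+upmqqqmZvMuqqqqVITneyFRYmGVXrv/9upmqqpmavMqqqqqVIUrchEV5qYiKz//8qqqqqpmazbqqqqqVEVrKZGiqu7qqz//sqqqqqpmbzLqqqqpzEnunRqu7vLuqzv/sqqqqqqqrzKqqqqhSJYqFWcy7vLuqvv/bqqqqqqq8y6qqqoZDR5lUfO27u7qqve/bqqqqqqq8uqqqqXREaZdDje27uqqqrO7sqqqqqg=="/>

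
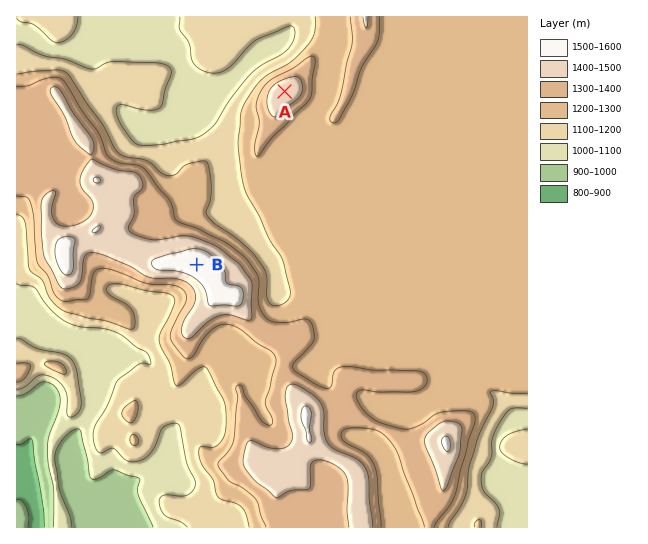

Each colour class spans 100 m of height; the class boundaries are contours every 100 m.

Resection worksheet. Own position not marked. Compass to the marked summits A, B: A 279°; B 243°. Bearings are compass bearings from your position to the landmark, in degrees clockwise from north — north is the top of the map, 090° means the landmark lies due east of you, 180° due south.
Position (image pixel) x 477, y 122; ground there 1260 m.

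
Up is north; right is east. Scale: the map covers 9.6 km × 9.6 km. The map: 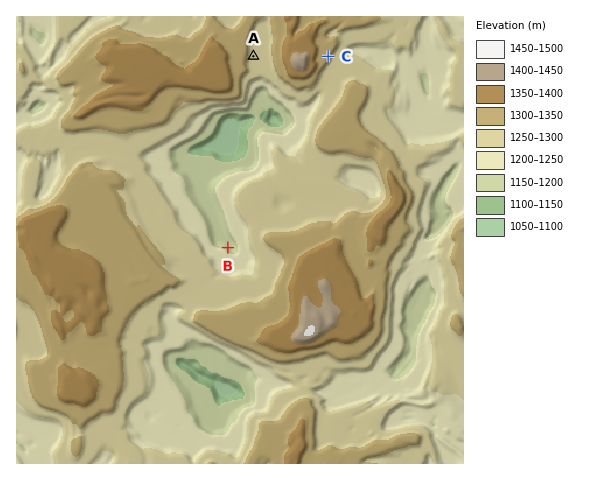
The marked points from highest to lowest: C A B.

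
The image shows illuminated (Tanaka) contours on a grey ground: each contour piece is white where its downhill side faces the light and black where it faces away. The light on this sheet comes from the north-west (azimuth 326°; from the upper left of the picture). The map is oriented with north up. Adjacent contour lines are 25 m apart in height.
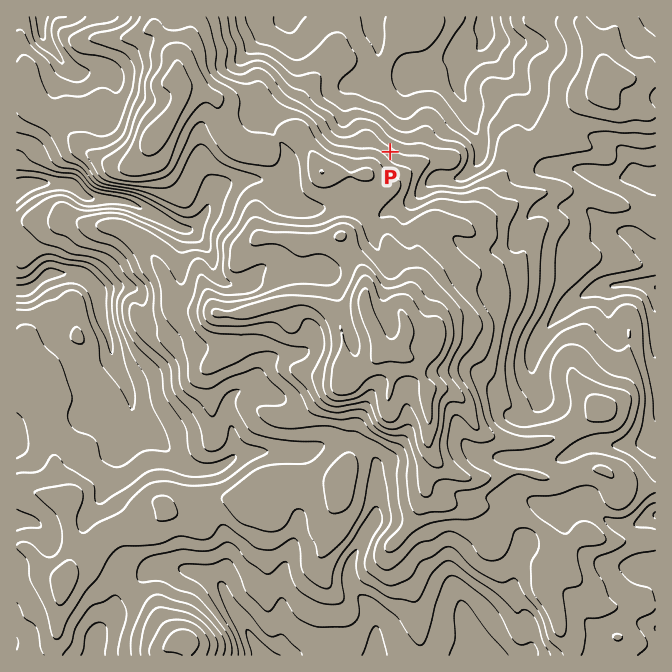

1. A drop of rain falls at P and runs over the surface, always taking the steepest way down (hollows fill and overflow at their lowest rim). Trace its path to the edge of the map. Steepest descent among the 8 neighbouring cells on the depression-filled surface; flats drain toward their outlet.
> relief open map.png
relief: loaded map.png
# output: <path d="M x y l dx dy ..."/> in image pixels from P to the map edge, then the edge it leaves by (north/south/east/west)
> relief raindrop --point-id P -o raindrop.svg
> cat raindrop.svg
<path d="M390 152l8-9 0-23 2-2 0-10 2-1 0-12 2-2 0-5 1-3 12-12 3-1 5 0 2-2 3 0 15-10 22 0 17-17 0-3 1-2 0-21"/>
exit: north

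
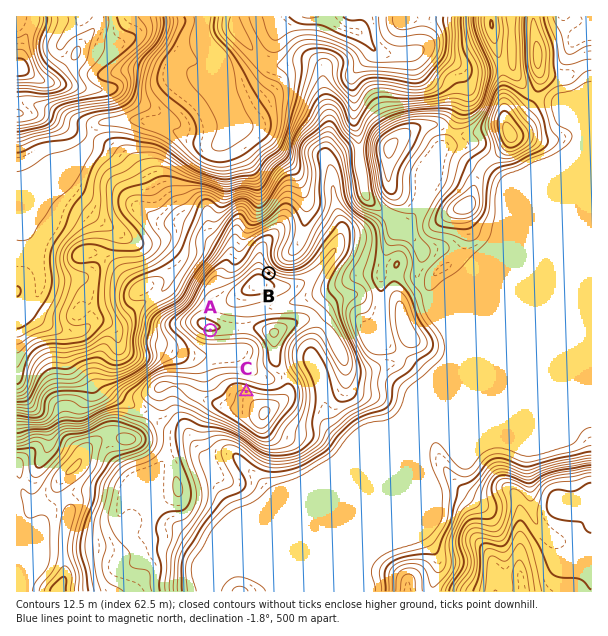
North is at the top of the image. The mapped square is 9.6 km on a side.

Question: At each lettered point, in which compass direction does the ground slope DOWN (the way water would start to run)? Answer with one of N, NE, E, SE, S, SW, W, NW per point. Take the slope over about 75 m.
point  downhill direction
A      S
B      NE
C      N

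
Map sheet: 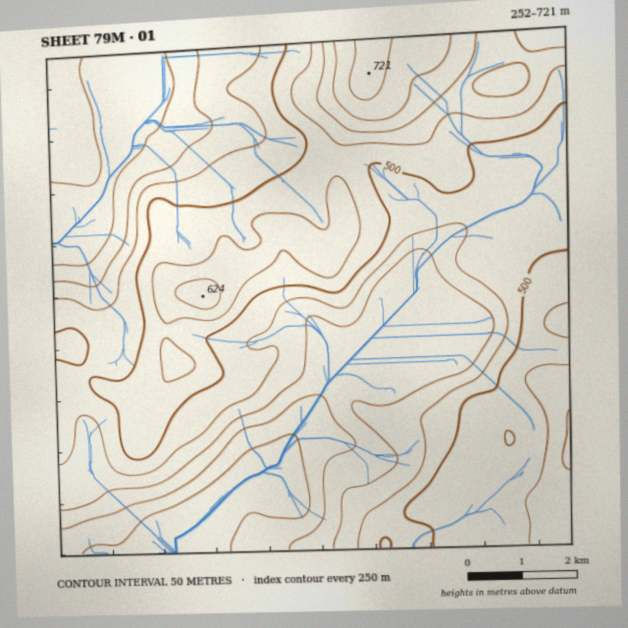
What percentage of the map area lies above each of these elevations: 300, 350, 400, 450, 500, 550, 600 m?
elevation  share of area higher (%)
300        96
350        86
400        70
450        58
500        37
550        16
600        6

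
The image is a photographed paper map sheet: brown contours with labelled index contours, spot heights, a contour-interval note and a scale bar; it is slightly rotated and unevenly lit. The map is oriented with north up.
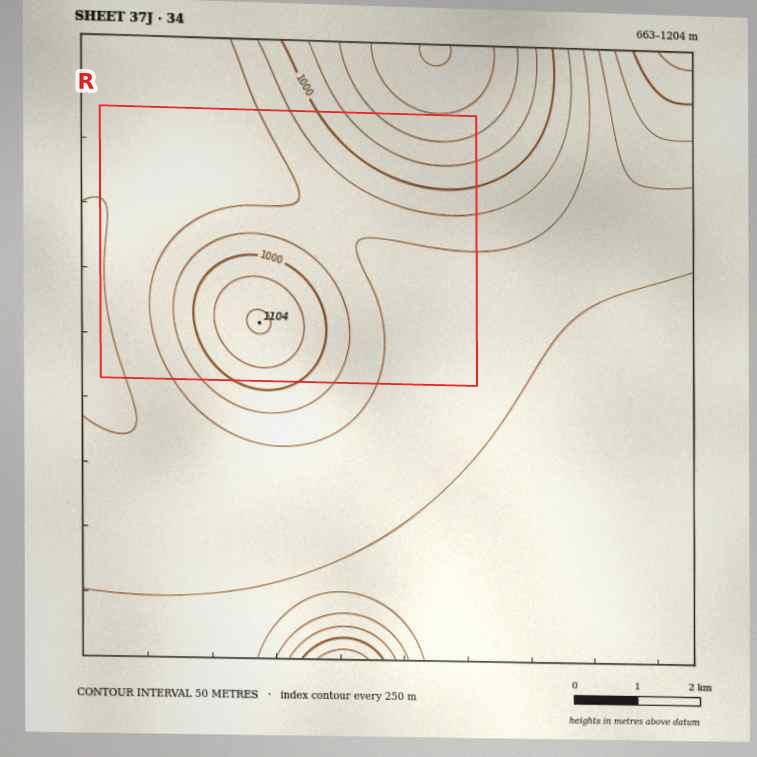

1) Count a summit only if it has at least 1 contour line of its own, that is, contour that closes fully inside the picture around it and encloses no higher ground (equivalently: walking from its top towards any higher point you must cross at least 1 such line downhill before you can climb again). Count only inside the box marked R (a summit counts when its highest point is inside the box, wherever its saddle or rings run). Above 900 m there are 1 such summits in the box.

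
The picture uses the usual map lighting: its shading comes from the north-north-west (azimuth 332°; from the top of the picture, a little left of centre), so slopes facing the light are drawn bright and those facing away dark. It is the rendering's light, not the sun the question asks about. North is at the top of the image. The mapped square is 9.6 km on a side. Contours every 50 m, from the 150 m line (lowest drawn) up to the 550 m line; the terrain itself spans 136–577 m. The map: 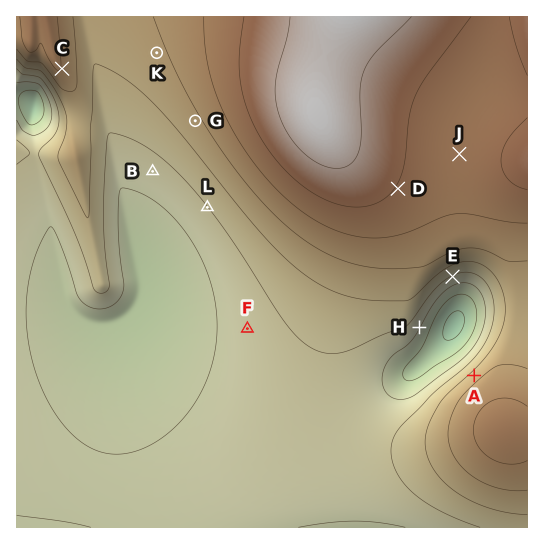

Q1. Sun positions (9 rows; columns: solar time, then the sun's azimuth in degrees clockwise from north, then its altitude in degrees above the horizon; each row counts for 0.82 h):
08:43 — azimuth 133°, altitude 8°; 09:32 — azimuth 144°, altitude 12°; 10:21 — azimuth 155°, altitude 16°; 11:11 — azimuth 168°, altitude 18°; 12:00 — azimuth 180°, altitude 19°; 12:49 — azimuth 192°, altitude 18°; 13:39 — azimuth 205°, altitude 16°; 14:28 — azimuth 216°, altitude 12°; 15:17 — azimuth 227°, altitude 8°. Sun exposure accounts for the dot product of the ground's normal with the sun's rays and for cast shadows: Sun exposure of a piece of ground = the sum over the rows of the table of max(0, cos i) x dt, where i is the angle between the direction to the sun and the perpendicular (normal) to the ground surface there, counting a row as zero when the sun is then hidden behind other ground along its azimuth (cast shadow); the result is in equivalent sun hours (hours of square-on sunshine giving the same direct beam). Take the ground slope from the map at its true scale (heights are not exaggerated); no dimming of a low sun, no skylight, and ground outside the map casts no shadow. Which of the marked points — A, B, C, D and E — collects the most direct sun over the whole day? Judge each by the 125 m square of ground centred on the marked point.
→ E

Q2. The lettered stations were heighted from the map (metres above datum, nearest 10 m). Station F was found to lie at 270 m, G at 390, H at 250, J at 480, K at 390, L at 300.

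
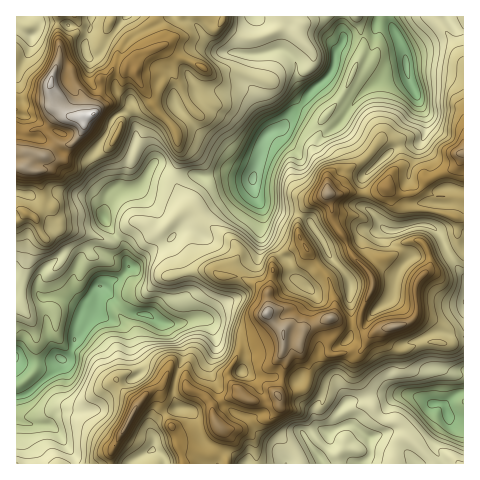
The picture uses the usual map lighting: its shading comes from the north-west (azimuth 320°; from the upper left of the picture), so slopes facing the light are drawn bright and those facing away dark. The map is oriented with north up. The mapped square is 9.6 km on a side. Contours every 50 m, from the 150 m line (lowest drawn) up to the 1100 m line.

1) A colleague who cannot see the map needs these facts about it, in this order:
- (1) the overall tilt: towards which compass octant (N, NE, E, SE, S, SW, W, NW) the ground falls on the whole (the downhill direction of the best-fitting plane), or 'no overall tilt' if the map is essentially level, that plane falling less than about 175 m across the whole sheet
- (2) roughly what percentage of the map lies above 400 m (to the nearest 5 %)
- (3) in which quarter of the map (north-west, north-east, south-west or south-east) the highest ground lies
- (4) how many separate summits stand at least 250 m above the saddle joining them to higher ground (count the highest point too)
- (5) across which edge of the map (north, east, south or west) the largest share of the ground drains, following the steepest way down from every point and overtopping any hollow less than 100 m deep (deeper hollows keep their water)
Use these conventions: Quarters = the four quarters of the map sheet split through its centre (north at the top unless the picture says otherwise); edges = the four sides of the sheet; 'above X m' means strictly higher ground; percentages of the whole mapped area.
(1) No overall tilt - high and low ground are spread across the sheet.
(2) Roughly 80 % of the ground is higher than 400 m.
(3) Look to the north-west quarter for the highest ground.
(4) There are 2 summits with 250 m or more of prominence.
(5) Drainage is mainly to the west: more ground falls towards that edge than towards any other.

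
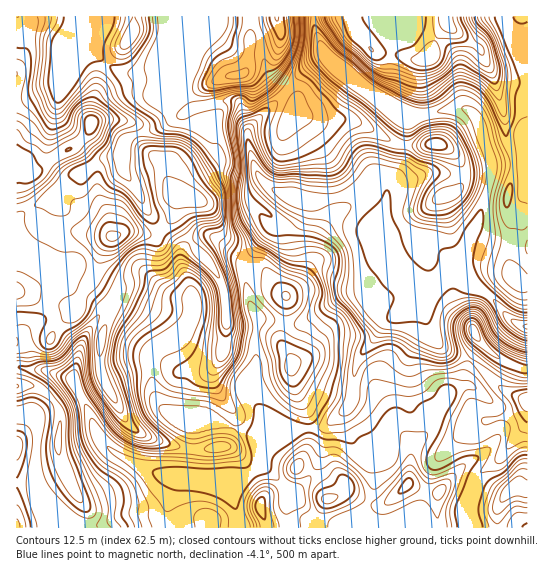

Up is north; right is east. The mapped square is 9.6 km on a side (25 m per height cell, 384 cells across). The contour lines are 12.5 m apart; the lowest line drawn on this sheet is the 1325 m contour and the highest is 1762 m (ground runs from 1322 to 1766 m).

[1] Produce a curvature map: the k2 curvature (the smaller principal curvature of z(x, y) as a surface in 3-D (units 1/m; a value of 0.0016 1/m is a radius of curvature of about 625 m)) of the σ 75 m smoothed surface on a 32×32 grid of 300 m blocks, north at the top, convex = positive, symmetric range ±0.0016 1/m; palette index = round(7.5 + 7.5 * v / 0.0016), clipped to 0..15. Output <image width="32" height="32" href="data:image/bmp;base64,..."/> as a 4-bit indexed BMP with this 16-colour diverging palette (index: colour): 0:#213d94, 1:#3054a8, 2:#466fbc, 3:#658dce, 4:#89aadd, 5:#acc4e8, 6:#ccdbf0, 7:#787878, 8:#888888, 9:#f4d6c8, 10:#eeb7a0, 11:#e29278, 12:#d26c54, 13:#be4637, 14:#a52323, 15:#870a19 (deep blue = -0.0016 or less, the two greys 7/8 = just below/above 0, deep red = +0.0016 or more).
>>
<image width="32" height="32" href="data:image/bmp;base64,Qk12AgAAAAAAAHYAAAAoAAAAIAAAACAAAAABAAQAAAAAAAACAAATCwAAEwsAABAAAAAAAAAAlD0hAKhUMAC8b0YAzo1lAN2qiQDoxKwA8NvMAHh4eACIiIgAyNb0AKC37gB4kuIAVGzSADdGvgAjI6UAGQqHAIZ2Znd3eIZHZ3Znd3d2ZmZ2Z4d3d3d1aVZpdndmdWd2dnh3h3d2d1hVZ4dXhoZWiGV4d3VWZVZlWWeGZoVnZVh1h2UzVnd3Zlh3ZnZ2VndHdIdTWIdmiFdld3d3d3ZnZWV3I4dkZlV3dlVneHd2dnZVdgaGRmVnZmeHRnh4d2d1d3IohUd3dWZ4eGZ3d4d3RGQhaHVYd3RViHdlh3eHc2hUYkZmZ3aIRXiIdIhnVEZ2Z5QoZmZmdzaHd3VZdTV2ZXZ3J2Z2ZXg1ZniHVWZWtlF2eHV3d2RnJXdmhGd2ZYUHh3d2d2ZkZyeZhlZ4hnZBaXd3d2dWVHVHeIVmd3dmV4h3d2ZVZ0dzaGZodnd4d2eHd3dohXdXVlZXiGZ3d3dnd3h3aZdnZEZkZnZnd2VmVndnd3eGR3eUNnZnd3doh0WIZWd3g2iIpTdWZnd3aIhThodWd1R4d3UyNFZWd2Z3gnZ4ZEdWd3dYA5d4hmVURoNnh3hlVpiWaAeYeHVnaIhjdnZWd0RFVHYIiIh2d0iYRHZ3RqhndWeEJIiHeHRDRUSGdzZ2ZWd1Q1NYh3czRUVWdnZUd2d3ZnV4NodSFYh1VmaGZmZWd3aIlmJkIXeIhGhmd1d2dmd2dnWEMTeGeIR4RndXdohXd2aFiAKId3dnaDd4Z3ZnZndmdocHh3d2h1RY"/>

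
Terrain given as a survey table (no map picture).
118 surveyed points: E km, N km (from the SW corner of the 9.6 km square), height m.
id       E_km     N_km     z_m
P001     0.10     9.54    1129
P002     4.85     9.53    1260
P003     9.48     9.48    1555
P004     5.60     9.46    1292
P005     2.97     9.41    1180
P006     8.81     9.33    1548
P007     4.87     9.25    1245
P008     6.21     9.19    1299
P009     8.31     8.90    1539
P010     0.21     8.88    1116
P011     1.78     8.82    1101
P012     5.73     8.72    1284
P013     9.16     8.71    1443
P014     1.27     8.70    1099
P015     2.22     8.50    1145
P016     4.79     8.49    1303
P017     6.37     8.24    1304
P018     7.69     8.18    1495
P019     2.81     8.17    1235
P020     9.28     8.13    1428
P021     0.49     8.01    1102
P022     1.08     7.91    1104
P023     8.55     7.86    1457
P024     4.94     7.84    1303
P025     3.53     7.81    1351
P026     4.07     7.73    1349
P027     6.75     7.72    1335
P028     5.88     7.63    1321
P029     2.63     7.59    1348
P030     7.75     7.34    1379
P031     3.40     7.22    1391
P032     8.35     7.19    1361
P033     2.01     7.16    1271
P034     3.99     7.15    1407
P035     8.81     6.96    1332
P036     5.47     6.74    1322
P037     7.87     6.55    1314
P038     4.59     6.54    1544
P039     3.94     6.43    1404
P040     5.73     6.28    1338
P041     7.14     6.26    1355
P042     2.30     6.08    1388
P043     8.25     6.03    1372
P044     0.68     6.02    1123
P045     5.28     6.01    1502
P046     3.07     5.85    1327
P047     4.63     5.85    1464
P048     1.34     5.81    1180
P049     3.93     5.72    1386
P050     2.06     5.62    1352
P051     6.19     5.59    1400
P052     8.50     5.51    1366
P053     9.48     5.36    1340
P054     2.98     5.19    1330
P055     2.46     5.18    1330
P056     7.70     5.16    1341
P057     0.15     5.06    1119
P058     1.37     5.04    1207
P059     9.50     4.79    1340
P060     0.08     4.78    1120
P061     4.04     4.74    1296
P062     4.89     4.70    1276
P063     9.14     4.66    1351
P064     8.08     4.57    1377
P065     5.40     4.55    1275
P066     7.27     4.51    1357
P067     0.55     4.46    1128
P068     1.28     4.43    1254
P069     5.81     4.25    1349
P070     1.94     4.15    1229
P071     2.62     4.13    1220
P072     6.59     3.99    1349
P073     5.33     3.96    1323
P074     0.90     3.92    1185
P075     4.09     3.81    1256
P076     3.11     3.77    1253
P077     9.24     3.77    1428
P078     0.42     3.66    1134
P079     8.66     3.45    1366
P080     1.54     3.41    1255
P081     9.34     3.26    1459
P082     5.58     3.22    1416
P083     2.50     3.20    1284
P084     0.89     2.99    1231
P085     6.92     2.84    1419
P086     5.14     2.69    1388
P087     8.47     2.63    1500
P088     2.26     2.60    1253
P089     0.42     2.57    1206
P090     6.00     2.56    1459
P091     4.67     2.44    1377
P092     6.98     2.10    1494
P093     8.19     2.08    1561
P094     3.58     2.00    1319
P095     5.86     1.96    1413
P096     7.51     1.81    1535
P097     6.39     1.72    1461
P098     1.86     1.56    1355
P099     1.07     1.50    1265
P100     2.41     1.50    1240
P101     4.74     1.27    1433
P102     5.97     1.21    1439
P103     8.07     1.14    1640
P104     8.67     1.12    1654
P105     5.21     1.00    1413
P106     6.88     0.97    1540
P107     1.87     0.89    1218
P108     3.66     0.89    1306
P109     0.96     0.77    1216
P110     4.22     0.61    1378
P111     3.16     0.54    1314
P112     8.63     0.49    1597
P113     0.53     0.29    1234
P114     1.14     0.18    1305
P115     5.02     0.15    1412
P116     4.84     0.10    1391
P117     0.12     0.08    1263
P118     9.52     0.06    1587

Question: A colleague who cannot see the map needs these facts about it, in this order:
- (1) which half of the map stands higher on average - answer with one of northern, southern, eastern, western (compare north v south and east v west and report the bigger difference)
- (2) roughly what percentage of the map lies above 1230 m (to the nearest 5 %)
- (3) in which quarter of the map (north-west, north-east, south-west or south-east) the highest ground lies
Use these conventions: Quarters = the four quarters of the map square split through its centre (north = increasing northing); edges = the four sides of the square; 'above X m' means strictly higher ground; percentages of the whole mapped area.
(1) Taken as a whole, the eastern half is higher than the western.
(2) About 80 % of the map lies above 1230 m.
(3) The highest point lies in the south-east quarter of the map.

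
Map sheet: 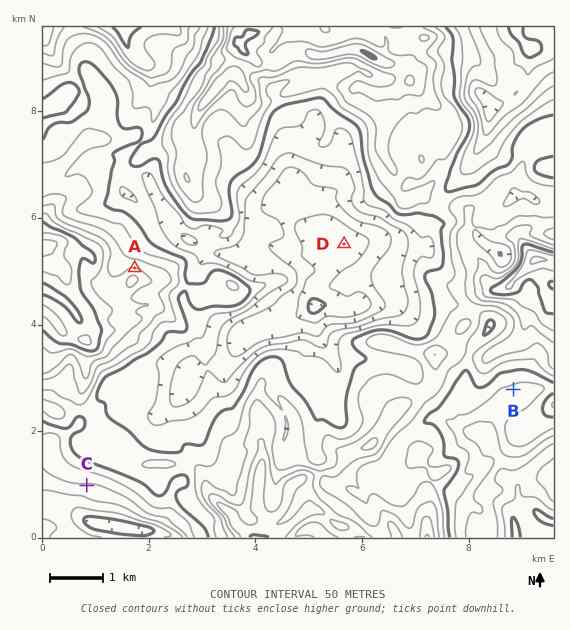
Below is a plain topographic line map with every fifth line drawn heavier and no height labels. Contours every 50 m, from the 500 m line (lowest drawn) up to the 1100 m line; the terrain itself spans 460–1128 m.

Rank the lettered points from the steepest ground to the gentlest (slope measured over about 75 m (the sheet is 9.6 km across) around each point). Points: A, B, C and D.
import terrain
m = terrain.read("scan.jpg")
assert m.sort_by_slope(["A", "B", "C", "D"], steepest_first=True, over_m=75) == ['A', 'C', 'B', 'D']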